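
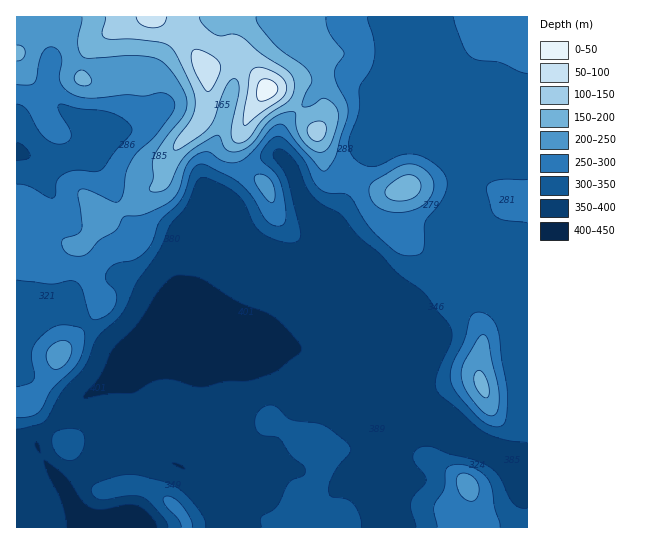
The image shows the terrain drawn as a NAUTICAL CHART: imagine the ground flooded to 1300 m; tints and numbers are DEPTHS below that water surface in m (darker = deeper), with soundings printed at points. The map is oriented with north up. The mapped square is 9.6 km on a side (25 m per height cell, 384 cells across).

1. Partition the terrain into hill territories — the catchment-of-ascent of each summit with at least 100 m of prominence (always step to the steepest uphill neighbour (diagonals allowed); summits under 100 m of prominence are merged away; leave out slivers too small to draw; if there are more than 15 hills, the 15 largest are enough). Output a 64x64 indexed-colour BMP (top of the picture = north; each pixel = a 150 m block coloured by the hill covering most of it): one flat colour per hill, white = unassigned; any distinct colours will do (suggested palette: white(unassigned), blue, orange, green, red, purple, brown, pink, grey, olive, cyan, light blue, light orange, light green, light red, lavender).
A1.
<image width="64" height="64" href="data:image/bmp;base64,Qk12CAAAAAAAAHYAAAAoAAAAQAAAAEAAAAABAAQAAAAAAAAIAAATCwAAEwsAABAAAAAAAAAA////ALR3HwAOf/8ALKAsACgn1gC9Z5QAS1aMAMJ34wB/f38AIr28AM++FwDox64AeLv/AIrfmACWmP8A1bDFABEREREREREREREREREiIiIiIiIiIiIiIiIiIiIiIiIiEREREREREREREREREiIiIiIiIiIiIiIiIiIiIiIiIiIRERERERERERERERESIiIiIiIiIiIiIiIiIiIiIiIiIhERERERERERERERESIiIiIiIiIiIiIiIiIiIiIiIiIiERERERERERERERERIiIiIiIiIiIiIiIiIiIiIiIiIiIRERERERERERERERIiIiIiIiIiIiIiIiIiIiIiIiIiIhERERERERERERERIiIiIiIiIiIiIiIiIiIiIiIiIiIiEREREREREREREREiIiIiIiIiIiIiIiIiIiIiIiIiIiQREREREREREREREREiIiIiIiIiIiIiIiIiIiIiIiIkRBERERERERERERERESIiIiIiIiIiIiIiIiIiIiIiIkREEREREREREREREREREiIiIiIiIiIiIiIiIiIiIiREREQRERERERERERERERESIiIiIiIiIiIiIiIiIiIkRERERBERERERERERERERERIiIiIiIiIiIiIiIiIiIkREREREEREREREREREREREREiIiIiIiIiIiIiIiJEREREREREQRERERERERERERERESIiIiIiIiIiIiIiJEREREREREQRERERERERERERERESIiIiIiIiIiIiIiIkRERERERERBERERERERERERERERIiIiIiIiIiIiIiIiREREREREREEREREREREREREREREiIiIiIiIiIiIiIiIkREREREREQRERERERERERERERESIiIiIiIiIiIiIiIiRERERERERBERERERERERERERESIiIiIiIiIiIiIiIiJEREREREREERERERERERERERERIiIiIiIiIiEREiIiIiREREREREQREREREREREREREREREREiIiIiERERIiIiJERERERERBERERERERERERERERERERESIREREREiIiIiREREREREERERERERERERERERERERERERERERESIiIiJEREREREQRERERERERERERERERERERERERERERIiIiJERERERERBEREREREREREREREREREREREREREREiIiIkREREREREEREREREREREREREREREREREREREREiIiIiNEREREREQRERERERERERERERERERERERERERESIiIiMzNEREREQRERERERERERERERERERERERERERESIiIiMzMzREREQRERERERERERERERERERERERERERERIiIiMzMzM0REQRERERERERERERERERERERERERERERIiIiMzMzMzM0QRERERERERERERERERERERERERERERESIiMzMzMzMzNBEREREREREREREREREREREREREREREREiMzMzMzMzMxERERERERERERERERERERERERERERERETMzMzMzMzMzERERERERERERERERERERERERERERERETMzMzMzMzMzERERERERERERERERERERERERERERERETMzMzMzMzMzERERERERERERERERERERERERERERERETMzMzMzMzMzMRERERERERERERERERERERERERERERERMzMzMzMzMzMRERERERERERERERERERERERERERERERETMzMzMzMzMxERERERERERERERERERERERERERERERERMzMzMzMzMzERERERERERERERERERERERERERERERERETMzMzMzMzMxERERERERERERERERERERERERERERERERMzMzMzMzMzEREREREREREREREREREREREREREREREREzMzMzMzMzMRERERERERERERERERERERERERERERERERMzMzMzMzMxEREREREREREREREREREREREREREREREREzMzMzMzMzERERERERERERERERERERERERERERERERERMzMzMzMzMREREREREREREREREREREREREREREREREREzMzMzMzMzERERERERERERERERERERERERERERERERERMzMzMzMzMRERERERERERERERERERERERERERERERERETMzMzMzMzERERERERERERERERERERERERERERERERERERERETMzMxERERERERERERERERERERERERERERERERERERERERMxERERERERERERERERERERERERERERERERERERERERERERERERERERERERERERERERERERERERERERERERERERERERERERERERERERERERERERERERERERERERERERERERERERERERERERERERERERERERERERERERERERERERERERERERERERERERERERERERERERERERERERERERERERERERERERERERERERERERERERERERERERERERERERERERERERERERERERERERERERERERERERERERERERERERERERERERERERERERERERERERERERERERERERERERERERERERERERERERERERERERERERERERERERERERERERERERERERERERERERERERERERERERERERERERERERERERERERERERERERERERERERERERERERERERERERERERERERERERERERERERERERERERERERERERERERERERERERERERERERERERERERERERERERERERERERERERERERERERERERER"/>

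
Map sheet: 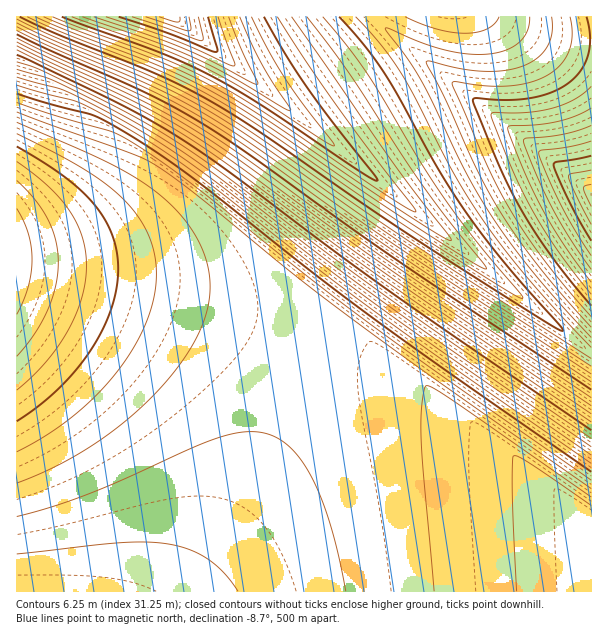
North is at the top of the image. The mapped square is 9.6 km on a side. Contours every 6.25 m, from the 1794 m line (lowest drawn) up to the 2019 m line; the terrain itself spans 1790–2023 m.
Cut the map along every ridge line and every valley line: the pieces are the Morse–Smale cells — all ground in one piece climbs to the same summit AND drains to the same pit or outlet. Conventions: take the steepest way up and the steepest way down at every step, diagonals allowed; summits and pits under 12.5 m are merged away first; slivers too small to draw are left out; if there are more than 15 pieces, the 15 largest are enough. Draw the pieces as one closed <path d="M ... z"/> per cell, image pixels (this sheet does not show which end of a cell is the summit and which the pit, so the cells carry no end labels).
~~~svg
<path d="M174 16l-158 1 0 255 2 2 78 12 81 16 65 17 63 19 13-38 54-72 20-31 0-5z"/><path d="M17 272l-1 319 167 1 37-52 40-76 24-60 22-65-43-14-86-23z"/><path d="M591 16l-416 1 397 321 19 14z"/><path d="M306 338l-22 66-24 60-31 61-44 67 407-1-1-73-184-145z"/><path d="M393 193l-32 50-43 57-12 38 101 35 184 145 1-165-20-15z"/>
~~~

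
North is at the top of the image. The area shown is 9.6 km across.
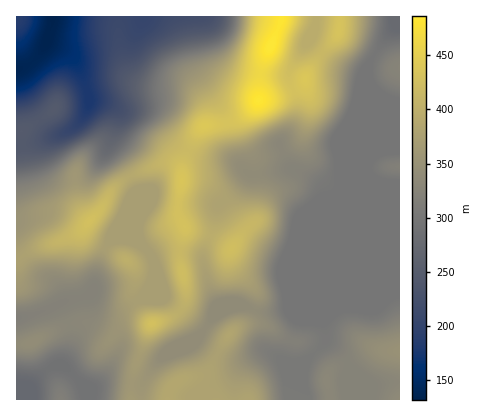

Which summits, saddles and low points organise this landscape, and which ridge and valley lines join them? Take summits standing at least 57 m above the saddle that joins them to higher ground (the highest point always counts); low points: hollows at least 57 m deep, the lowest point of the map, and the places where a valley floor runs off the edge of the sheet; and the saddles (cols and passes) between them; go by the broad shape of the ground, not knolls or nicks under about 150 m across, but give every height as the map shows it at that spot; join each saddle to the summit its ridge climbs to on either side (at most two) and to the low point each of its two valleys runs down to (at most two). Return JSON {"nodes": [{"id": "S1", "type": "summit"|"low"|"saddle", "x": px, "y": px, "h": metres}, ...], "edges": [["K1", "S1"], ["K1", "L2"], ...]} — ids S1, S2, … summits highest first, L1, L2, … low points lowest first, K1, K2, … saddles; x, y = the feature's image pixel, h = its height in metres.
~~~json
{"nodes": [
{"id": "S1", "type": "summit", "x": 272, "y": 46, "h": 486},
{"id": "L1", "type": "low", "x": 52, "y": 18, "h": 132},
{"id": "L2", "type": "low", "x": 26, "y": 390, "h": 274},
{"id": "L3", "type": "low", "x": 396, "y": 22, "h": 277},
{"id": "K1", "type": "saddle", "x": 188, "y": 150, "h": 418},
{"id": "K2", "type": "saddle", "x": 322, "y": 54, "h": 415},
{"id": "K3", "type": "saddle", "x": 132, "y": 384, "h": 361}],
"edges": [["K1", "S1"], ["K1", "L1"], ["K1", "L3"], ["K2", "S1"], ["K2", "L1"], ["K2", "L3"], ["K3", "S1"], ["K3", "L2"], ["K3", "L3"]]}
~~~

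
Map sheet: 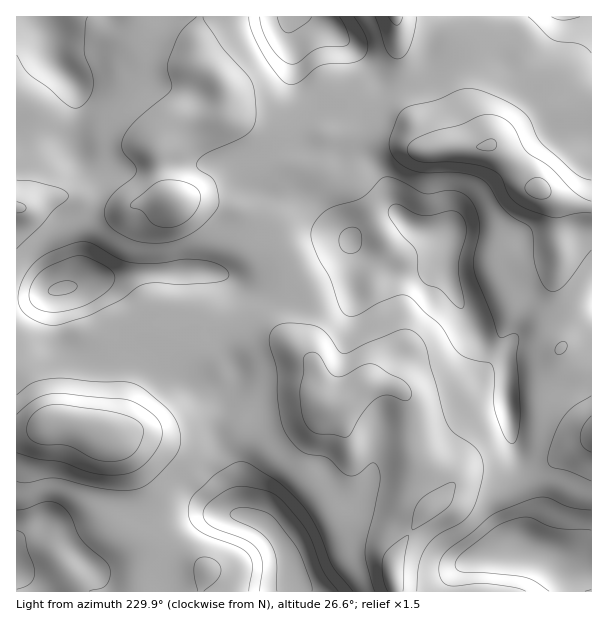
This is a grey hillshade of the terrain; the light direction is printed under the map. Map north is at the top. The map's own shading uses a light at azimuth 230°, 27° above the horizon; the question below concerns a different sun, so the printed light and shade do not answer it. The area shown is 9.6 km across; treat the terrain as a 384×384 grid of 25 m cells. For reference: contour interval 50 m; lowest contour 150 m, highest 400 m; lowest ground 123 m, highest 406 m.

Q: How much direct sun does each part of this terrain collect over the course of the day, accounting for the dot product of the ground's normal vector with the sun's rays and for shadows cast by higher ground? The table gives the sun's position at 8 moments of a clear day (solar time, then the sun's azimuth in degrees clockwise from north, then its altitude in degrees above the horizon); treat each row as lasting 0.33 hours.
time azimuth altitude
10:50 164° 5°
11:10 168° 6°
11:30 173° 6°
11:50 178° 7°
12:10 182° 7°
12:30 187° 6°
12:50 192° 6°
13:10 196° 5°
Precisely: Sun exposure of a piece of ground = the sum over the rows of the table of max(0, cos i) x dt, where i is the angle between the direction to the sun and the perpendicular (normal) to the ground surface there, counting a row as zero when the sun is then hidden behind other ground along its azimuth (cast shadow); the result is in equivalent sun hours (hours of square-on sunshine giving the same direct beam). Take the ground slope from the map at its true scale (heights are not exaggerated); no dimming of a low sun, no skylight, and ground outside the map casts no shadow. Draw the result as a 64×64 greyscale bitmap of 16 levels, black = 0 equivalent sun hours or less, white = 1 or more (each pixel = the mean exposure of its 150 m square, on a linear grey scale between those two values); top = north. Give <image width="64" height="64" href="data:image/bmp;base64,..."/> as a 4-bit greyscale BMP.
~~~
<image width="64" height="64" href="data:image/bmp;base64,Qk12CAAAAAAAAHYAAAAoAAAAQAAAAEAAAAABAAQAAAAAAAAIAAATCwAAEwsAABAAAAAAAAAAAAAAABEREQAiIiIAMzMzAERERABVVVUAZmZmAHd3dwCIiIgAmZmZAKqqqgC7u7sAzMzMAN3d3QDu7u4A////AIZTIjVmZURERFQzM0MzRERDEAAiETREV6qqq7u7upiYZlMzRWVVVERERDMzMyNERDEAASIjRERXre7v7tyod3dEMzRVVEREREREREREM0REMQASMzVTNEV5vMzLqXZlVTMzRVQyI0REREVnZmZmVEMhACMzRlMiIRJGd3d2VVREMzRVQhESNEREVniJq7hkQyESI0VnUxEQAAE0REQzMzM0VlUxEiM0REVXm87+yFQyERI0RndkEAAAAAIjMhABEiRmZDIjNERERWi+/+yWQyEBIjRFZmUgAAAAAAEQAAABAkVUMjRERERFaKu6l2QyEAEjREVVVTAAAAAAAAAAAAAAAiIiNERERERVVVVEMyEAASNERVVEQgAAAAAAAAAAAAAAABNEREREREMQAREQAAASNERFVUVUIAAAAAAAAAAAAAAAIzIiIjNEMQAAAAAAABI0REVVRFVDEAAAAAAAAAAAAAERAAAAE0MhAAAAAAAAIzMzRFVERVMhERAAAAAAAAAAAAAAAAABMzIQAAAAAAEjMzI0RURERDMiIhAAABEREAAAAAAAAAATMiEAAAAAEiMyEjNERERFVEMzRDIREAEAAAAAAAAAABIzIhAAAAEiIiERI0REREVmVURWZDIQAAAAAAAAAAAAEjMzIQAAEiIQABIzRERVZndmVWZVVDEQAAAAAAAAAAEjREQyEREiIQAAEjRERFVmZ2ZWdlRVVDEQAAAAAAABI0RUREMiIzIRAAASI0REVWZmZVZ2REVlVEEAAAARIzRWdlVUREREMyEQASISM0RFVVVVVnZERWd2liESNFZ4maqXZlVVVERDMiERIhESM0VVVVVndURFZ4m8uYibzMy8y5dmZlVVREMzNDMiEAEjRVVVVVVUREVWipzu7u7t3MuoZlVVVVVERDRFZlMQASNFVVVVVDNERFVnab3dzMu7qXZUREREVURERFVndTESRWZVVWZTI0RERFVWiZmZiIiHZUMyIzRVRERVVWiIZVZndlVWZlMzREREREVmdmZlVVVERDIiM0RERERFaJmYeId2VWZmVDNEQzREVVZlVUREREREQzIjM0QzNEV4qqmHdlVVZ3ZkNERDM0VVZmVUREREREREQzIjMzNFZ3eJqYZVVVZ4h2REVVQzRVVVZVREREREREREQzNERGeIh2eJh2VWZ3iIZDRVVVREVWZmVVRERERERERERERWeJmHZnd3d3d3d2ZTEkRWZVVnmZmYdlREREREREREVWeIiHeIdmd3iJh2VDIRI0VVVYvN3dy4dlREREREVVVVZ3dmZ4mYdmeJmHZDIiEjREVWi93e7typdVVVVVVWZVVVVVVWeJmYd4mHZUIiMzMzRFZXiZmrzMuXZmZ2ZmZmVURERVZmeJmZmHZkMiNEMzI0RCI0VWeJmZmZmZmYd2VURERFZlVWeaqXZlMhI0QzIRMzEAESM0VmeJmZmZiGVERERFZmVEVniHZlQyIkRDMyEjIQAAAREREjRERFVEMzNEREVndlVURFVVVDIjREQzMRIhAAAAAAAAAAAAAAARI0REVnd2ZlQyNEVVREREREMyIiEAAAAAAAAAAAAAABI0RERWZmZmVDRFVVVmVEREQzMzIRAAAAAAAAAAAAASNERERVZlVVVDRmZlVmZlRERDREMhEAAAAAAAAAAAATNEREREVUQzREVnd2VVVmVEREREQzAAAAAAAAAAAAABIzRERERDIhEjRndUMjM0REQyIjMiEAAAAAAQAAAAAAATMzREVUMRAAE1ZSAAARI0MhAAAAACIhEAEjMhEQAAACNERFVVQyEAABMyAAAAASMgAAAAASZUMhEjRWVDEAACNFVVVERDMRAAEQAAAAABIhAAAAJGeHZVVVRWiYdUM1ZVVUREMzMyIRERAAAAAAASEAAAJoqph3d2ZVV4mZm8ynVERDMzIiMzMyIAAAAAAAARABN6qqdmZndlRFVmaJmYdURERDMzMzRDMgAAAAAAAAI1abuodVVmZmVEMiI0REREREREREREREQxAAAAAAAAAUesynZVVWZVVUQxEjMiIiM0RERFVEQzMyEAAAAAAAACWKunZVVVVVREREM0RDMhERI0REREQzMzIyAAAAAAACNomHVVVFVERERVVmVVQzIQARNERERERDM0VCIRAAATRnd2VERDRENEVVVXd2VEMiERI0RERVVURERWVFVVZmeJh2REQzMzREVVVVZ4dlVUMiI0REREVVVERFZ3d3iIiaqXVERDMzNFZmZVVWeIdmZURERFVVREREREVomId3iaupdURERERVZ3dlVVVniHdmVERFVmZVREREVVeIiHd5mYdlVEREVneIdlVURFVmVURFVVVniGVVVEVVVVZnd4iHZVVERFV4mYdUREREREQyI1ZmVWiZhlVVVURERVVnd2ZVVVRFVniYdTM0REREQyI0Z3dmiaqYd3dlQzRERVVVVVVVVVVWZ3dTI0REREREREV3dmeaqqqquoZCI0VERFVVVVVmZmZmVUQ0RERERFVlZndmaaqZqru7ljESRVREREREVWZ3dmVERVREREREVVZmZlZ5qYiaqYdUMRI0VERERERFZ4h3ZUREVERERERVZmZlVomHZ4iHUiIiEjRVVERERFVoiIdlQzNEVVVERFVmZlVWd2VWd2UhEiESNFZlVURFV4mpl3ZDIjRWZURERVZUREVVVVVVMQASERM0VndmZmeJqqqY"/>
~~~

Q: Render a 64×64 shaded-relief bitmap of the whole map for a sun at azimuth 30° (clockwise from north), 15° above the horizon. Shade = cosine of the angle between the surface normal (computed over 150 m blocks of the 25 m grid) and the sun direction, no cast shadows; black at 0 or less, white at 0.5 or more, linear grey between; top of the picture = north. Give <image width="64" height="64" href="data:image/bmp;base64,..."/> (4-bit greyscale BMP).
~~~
<image width="64" height="64" href="data:image/bmp;base64,Qk12CAAAAAAAAHYAAAAoAAAAQAAAAEAAAAABAAQAAAAAAAAIAAATCwAAEwsAABAAAAAAAAAAAAAAABEREQAiIiIAMzMzAERERABVVVUAZmZmAHd3dwCIiIgAmZmZAKqqqgC7u7sAzMzMAN3d3QDu7u4A////AGeJqph3iIiIiIiIiHZVZ4ia3uy7y3VWZUMiIRERJFZmeJqph3iJiIiIiZiHdlVniJzu26vKZVZUMyIRERI1ZneZqph3iZmYiIiIh3d2RFeJre26q7hlZmVEMyIzNFZ4iJqph3iaqpiIiIh2ZlQjV4m926mqp2Znd3dmVWZmd4iZqpmHiaupmIiIh2VDIQJXis7KmZmHZ3eJmpiId4iJmZmpiHiaupmIiIh2QhAAA2ib3sqYmYd3iJmrqpmImau7qqmHiaqpmIiIh2QgAAE2iaztuYiIh3iJqqqqqqqrzLu6qYiaqpmIiIh3UxESRWiazu2piIiIiJmqqpqru7zLu7u7qru6mIiIiHdURWZ4iaze25iIiIiYiZqpiavMy7u7zLu8zLmYiIiIh2Z4mZqrze7KiIiIiZiIiIh4mru7u7zMqrzLqZmZmYiHeJmqu8ze7bmIiIiJmId3d3eJmru7u7uqqrqru8u6mIiImaq8ze7bmIiYiImYh3d3d3iJmruqqqqqu83d3cuZiIiZmrvN3LmYiZmImZmId3dmd3iJmqqqq7zN7u7cypmIiImaq8y6mYiaqYiZmYh3ZmZ3d4iZqqq8zd3d3Mu6mYiIiImru6mZmaupiJmZh3ZlVWZniJmru83dzMy6qZmIiHd4iaqpmZqru6mImZiHZVVWZleIiZqrzMu7upmIh3d3d3eJmZmZq8y7qHiJmHdlZmZlV5mImauqqqqZiId3ZlVnd4iYiJmry7qYeImYdmVmZ2VYmYiImYmYiId3ZlVDNGZ3iIiImru6qpiImZh2Zmd3ZFiZiIiId3d2ZVVEQyEkZnd4iIiaq6qZmImaqXZmd3dUaamIh3ZlVEMyIiIhEjVmZ3eIiJqqmYiIiaqpdlZ3dlR6qYiHZWUyIRERIiIkVmd3eIiImqqYd3iJqph1Vnd2VoqpiId2dkMiIjMzNFZ3eIiIiIiZqYdmZ4iZh1Vmd2ZmmqmIiIeHZURFVVVWZ3iIiIiIiJmZh2Vmd3ZlVWd2ZmeaqYiIiHd2ZmZ3d3d4iIiZiImZmqmHZVVVVVVWZmZmZ4qpiIiId3d3d3iIiIiIiImImZmaqYdUVVVVVmZmVVZniZmJiId3d3eIiIiIiIiIiImZmaqYdURVVVZndmVEVniJmIiId3d3d4iIiIiIiIiIiJiJmYZUNWZlVndmVERWiJmYiHd3dmZnd3iIiIiIiIiIiIiHZVRFZmZmZlVERWiZmZmHd3dlREVWZ3iIiIiIiIiIiHZVVVVWZ3ZmVDNGeaqqqYh3d0ISIzRWZ3iIiIiId3iHdmZmZUVmZmVDNFaKu6mZiId2MRIiM0RWZ3d3d3d3d3d3d3dlRWZmZTNFZ5u6mZmYiHYzNFVVVVVndmZmZmZ3eIiIh1VWdmVUNFZorLqYiZmYd1Vnd3d2ZmZlVVVVZniIiIh2VWeHZUQ1Znm8uYiJmph3Z4mZmZmYh2VVVVZniYiIiHZVZ4dmVVZnisypiImamIh4mrqqu7upiIiIiJmpmIiHZUVnd3d3d3eKu5iIiZqYiImru7zN7cu7qqqqu6mYiIdkRWd3iId3d4qqmIiJmpiIiau8zd7dy7u7u7uqmYiIdlRFZ3iYd2d3iamYiImph4iJmrvN3cu7u7u6qpmIiIh2VVZ3iZdlZneJmZiIiamHeJmZmru7u7vMzLqZiIiIiHZmd4iZhlVneImqmIiZqYeJqZiJmqq7u7zMupiIiIiHd3eImZl1VomZmrqYiau6mJqpiIiJmau6u7upmIiIiHd3eJmqqXZ5u6qry6mr3duqqod4iIiJmZmqqph3iId3d3eImqqpeJvLu7zLqs7+26mZVWeIiIiHeImHdlZ3d3d3iIiaqpmJvMu7zMus7uy5h2VEVmd3d3Zmd2VDNWd3iIiImZmZmJq8u7vMu73cuYZDM1VWZmd4d2Z2UyI1Z4iIiImZmIiImszMu8zM3cmHUyIzZmZmZ3iIiIdkRFZ3iIiIiIiIiIib3u3d3u7tqHUxEkV3dmZniImaqXd3d4iIiIiIiIiIiKzu7u7v/tyXUxEkZ3d2ZniIiaupiIiJiIiIiIiIiIiJrNzLvMzMuoZCElZ3d3d3iIiJqpiIiJmZmIiIiIiIiJmqqYd4iIiHZTM1Z3eHd3iIiIiIh3iImaqZiIiIiIiIiJmIdlVVZmZENFd4iIiIiIiIiHd3d4iZmZiIiIiId4iIiIh2VVVWVDNFeIiIiIh3eIiId3d3eIiYh3d3iId3eIiIh2ZmZmVDI0Z4iIiIh2ZniIiHd2ZneIh3Z3d3iIiIiIh2VWZmZUM0V3iIiHd2VWeIiIh3Zmd4h3Zndmd4iIiIiHZmZmZlREVniIiIZlRFaIiIiId3iImHZmZlVnd4eId4h3d3ZmVVZ3eIh3dVREaJmYiIiImZmYZVZlRFd3d3d4iId3d2ZmZ3eIh3d1REaJqZiIiImZmYZUVVM0VmZmZ3iYiHiHd3d3d3d3d2VEZ5qpmYiIiZmIdVVVQiRWVURGiZmHeIiHd3d3d3d2ZVZ4mpmZiIiIiIdlVmQhJGZUM1eaqod4iIiHiId3ZmZVZniZmZmIiIiIdmVmYxE1ZlRFeau6h3iIiIiIh3ZlVVVniZmZiIiIiIh2ZmZSElZ2ZWi8u7p3d3eIiIh3ZVVVZmeJqZiIiIiIh3ZmdkIkZ3d3m93MyXZ3d3d3d3ZUNEVmeJqpiHeIiIiHd3d2QjV3d3m93MzJZndnd3d3ZUM0RW"/>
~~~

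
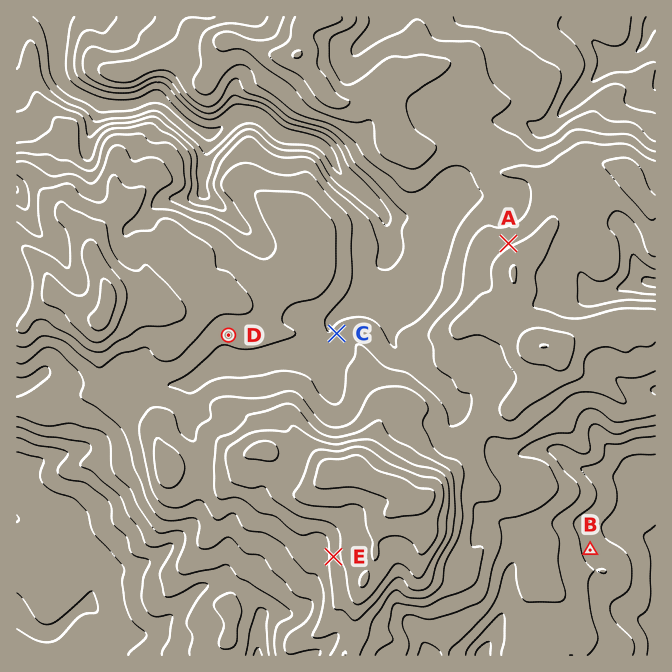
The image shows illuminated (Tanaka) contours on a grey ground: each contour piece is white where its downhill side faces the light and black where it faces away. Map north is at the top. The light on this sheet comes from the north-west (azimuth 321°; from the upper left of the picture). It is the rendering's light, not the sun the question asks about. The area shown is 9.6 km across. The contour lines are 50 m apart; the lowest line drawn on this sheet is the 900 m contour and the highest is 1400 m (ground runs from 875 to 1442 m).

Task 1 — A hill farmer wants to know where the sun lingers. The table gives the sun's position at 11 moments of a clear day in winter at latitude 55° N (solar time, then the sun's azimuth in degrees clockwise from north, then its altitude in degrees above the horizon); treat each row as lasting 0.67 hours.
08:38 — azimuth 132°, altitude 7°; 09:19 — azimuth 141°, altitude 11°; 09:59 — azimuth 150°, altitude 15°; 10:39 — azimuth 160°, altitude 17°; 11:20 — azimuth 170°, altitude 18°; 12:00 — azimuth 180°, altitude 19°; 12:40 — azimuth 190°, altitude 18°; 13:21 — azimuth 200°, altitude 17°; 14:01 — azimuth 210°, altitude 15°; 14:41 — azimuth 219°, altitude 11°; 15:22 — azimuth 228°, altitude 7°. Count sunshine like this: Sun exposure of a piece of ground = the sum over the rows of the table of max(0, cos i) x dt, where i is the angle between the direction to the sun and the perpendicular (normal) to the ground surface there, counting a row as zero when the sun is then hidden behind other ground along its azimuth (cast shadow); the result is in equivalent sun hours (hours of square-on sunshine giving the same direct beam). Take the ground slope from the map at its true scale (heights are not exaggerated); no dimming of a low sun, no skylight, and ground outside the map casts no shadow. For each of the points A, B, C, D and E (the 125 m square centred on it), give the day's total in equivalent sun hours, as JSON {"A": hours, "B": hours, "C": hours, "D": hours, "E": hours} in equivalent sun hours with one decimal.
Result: {"A": 0.7, "B": 1.4, "C": 1.5, "D": 2.4, "E": 1.8}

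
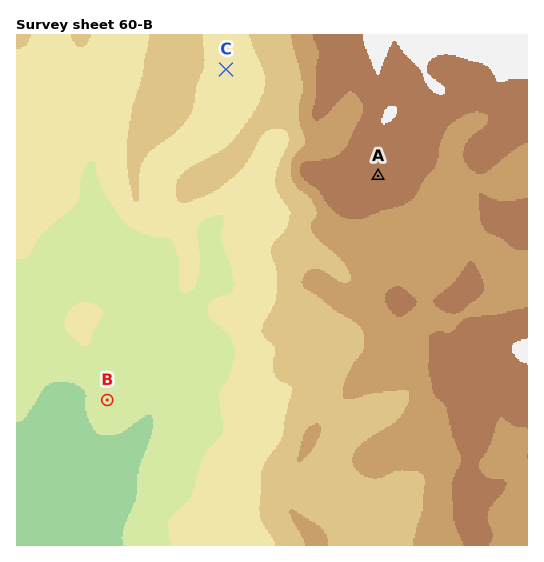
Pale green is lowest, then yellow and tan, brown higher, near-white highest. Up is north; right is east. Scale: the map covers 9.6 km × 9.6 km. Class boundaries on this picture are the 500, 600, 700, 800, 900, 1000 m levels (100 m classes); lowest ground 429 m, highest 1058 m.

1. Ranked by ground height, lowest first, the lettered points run B C A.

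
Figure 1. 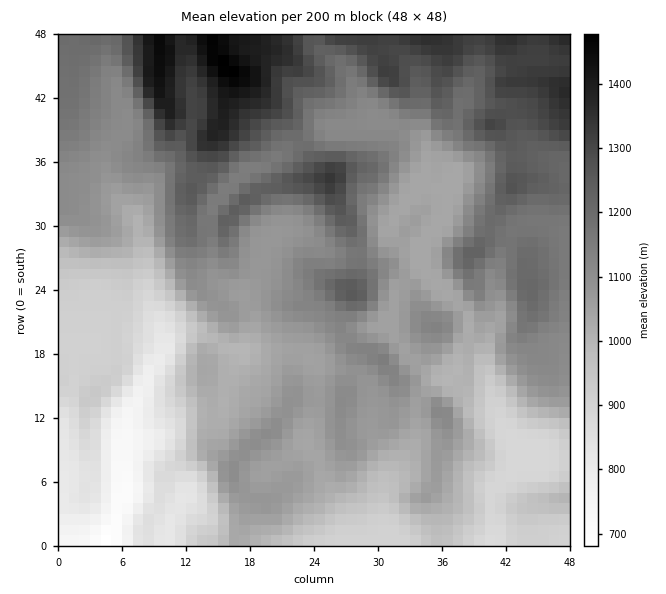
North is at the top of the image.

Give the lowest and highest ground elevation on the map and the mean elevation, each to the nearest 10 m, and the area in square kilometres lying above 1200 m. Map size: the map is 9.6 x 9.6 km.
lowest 670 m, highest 1490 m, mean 1090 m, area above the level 20.3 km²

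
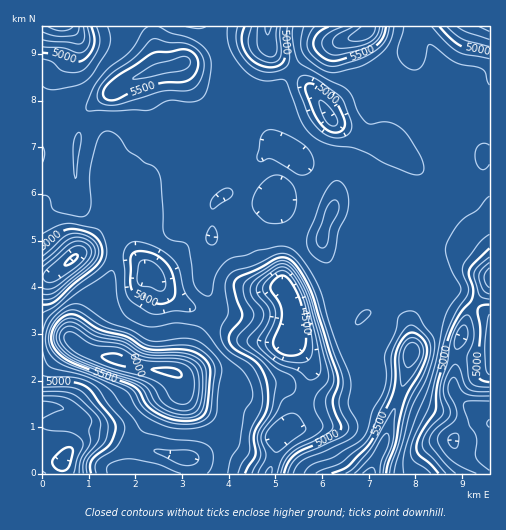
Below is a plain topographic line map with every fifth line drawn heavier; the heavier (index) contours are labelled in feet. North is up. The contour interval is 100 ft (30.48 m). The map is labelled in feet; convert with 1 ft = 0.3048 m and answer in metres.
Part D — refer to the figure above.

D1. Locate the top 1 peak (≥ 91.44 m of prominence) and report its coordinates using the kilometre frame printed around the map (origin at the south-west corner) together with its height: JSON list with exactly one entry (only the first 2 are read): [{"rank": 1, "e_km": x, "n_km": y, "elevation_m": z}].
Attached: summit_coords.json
[{"rank": 1, "e_km": 1.64, "n_km": 2.44, "elevation_m": 1837}]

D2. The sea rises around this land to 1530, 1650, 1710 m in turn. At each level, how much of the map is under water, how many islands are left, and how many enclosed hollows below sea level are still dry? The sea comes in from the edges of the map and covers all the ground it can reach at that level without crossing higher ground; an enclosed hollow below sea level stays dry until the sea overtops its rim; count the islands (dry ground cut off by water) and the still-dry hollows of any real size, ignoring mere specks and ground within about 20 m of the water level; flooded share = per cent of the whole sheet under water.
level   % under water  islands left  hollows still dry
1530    19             0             2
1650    89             2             0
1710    95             2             0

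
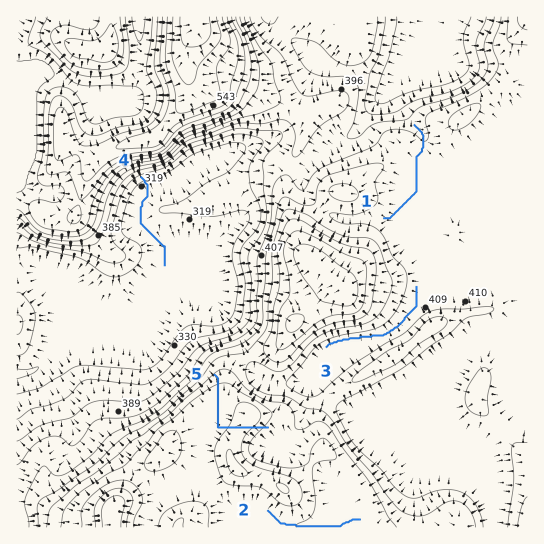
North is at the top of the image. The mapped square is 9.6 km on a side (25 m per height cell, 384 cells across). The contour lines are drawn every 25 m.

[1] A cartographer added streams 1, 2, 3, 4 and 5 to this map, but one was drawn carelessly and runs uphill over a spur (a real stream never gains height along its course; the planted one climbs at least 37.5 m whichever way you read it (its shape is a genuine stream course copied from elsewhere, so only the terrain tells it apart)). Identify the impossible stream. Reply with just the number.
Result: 5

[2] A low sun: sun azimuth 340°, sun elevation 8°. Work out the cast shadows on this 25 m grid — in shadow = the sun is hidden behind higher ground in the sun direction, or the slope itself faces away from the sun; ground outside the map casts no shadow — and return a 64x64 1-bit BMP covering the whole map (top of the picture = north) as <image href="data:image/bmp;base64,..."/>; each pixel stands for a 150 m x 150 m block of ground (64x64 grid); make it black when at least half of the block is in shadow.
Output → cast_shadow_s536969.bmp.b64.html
<image width="64" height="64" href="data:image/bmp;base64,Qk0+AgAAAAAAAD4AAAAoAAAAQAAAAEAAAAABAAEAAAAAAAACAAATCwAAEwsAAAIAAAAAAAAA////AAAAAAAAAAAAAAAAAAAAAAAAAAAAAAAAAAAAAAAAAAAAAAAAAAAAAAAAAAAAAAAACAAAAAAAAAAAAAAAAAAAAAAAAAAAAAAAAAAAAAAAAAAAAAAAAAAAAAAAAAAAAAAABgAAAAAAAAAGAAAAAAAAAAAAAAAAAAAAAAAAAAAAAAAAAAAAAAAAAAAAAAAAAAAAAAAcAAAAAAAAIA8AAAAAAABwB4AAAAAAAHwBwAAAAAAAPgBgAAAAAAA/ADgAAAAAAD/wHAAAAAAAH/gOAAAAAAAH+AAAAAAAAAHwAAAAAAAAACAAAAAAAAAAAAAAAAAAAAAAAAAAgAAAAAAAAAfgAAAAAAAAD+AAAAAAAAAf4AAAAAAAAD/gAAAAAAAAP+AAAAAAAAB/4AAAAAAAALH+AAAAAAAAgD/4AAAAAAAAP/wAAAAAAAA//AAAAAAAAH/+AAAAAAAAf/+AAAAAAAA//+AAAAAAAD//+AAAAAAAH//4AAAAAAAP//wAAAAAAAP//AAAAAAAAD/+AAAAAAAAH/8AAAAAAAAP/wAAAAAAAAf4AAAAAAAAA/gAAAAAAAAAMAAAAAAAAAAAAAAAAAB4AAAAAAAAAPwAAAAAAAAB+AAAAAAAAAAYAAAAAAAAAAAAAAAAAAAAAAAAAAAAAAAAAAAAAAAAAAAAAAAAAAAAAAAAAAAAAA=="/>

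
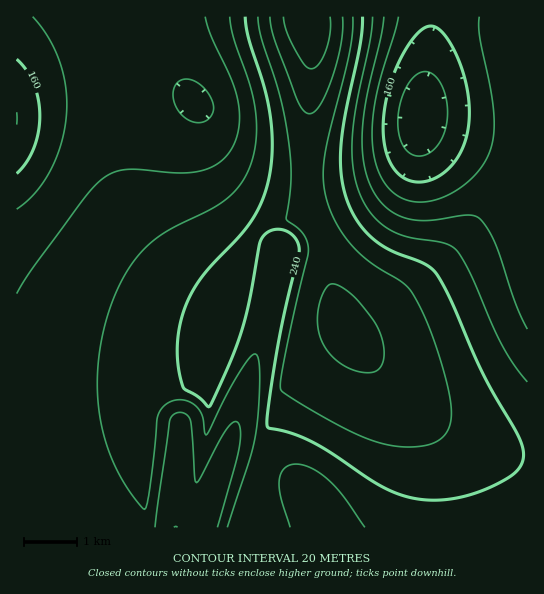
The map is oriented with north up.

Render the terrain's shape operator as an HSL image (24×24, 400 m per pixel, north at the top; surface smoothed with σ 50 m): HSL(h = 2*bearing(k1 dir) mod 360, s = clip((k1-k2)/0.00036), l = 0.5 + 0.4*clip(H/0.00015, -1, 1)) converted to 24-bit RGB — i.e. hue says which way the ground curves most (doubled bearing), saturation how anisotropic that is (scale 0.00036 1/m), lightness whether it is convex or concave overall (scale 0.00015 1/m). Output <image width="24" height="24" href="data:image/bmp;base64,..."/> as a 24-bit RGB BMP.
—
<image width="24" height="24" href="data:image/bmp;base64,Qk32BgAAAAAAADYAAAAoAAAAGAAAABgAAAABABgAAAAAAMAGAAATCwAAEwsAAAAAAAAAAAAAgH6AgX6AgX6AgX6AgX6ApqGB/eo9GxdrHr5+FVpw+NjIfo+Ce5GHcXqGfV5+gl1siXJsioV2h4h6g4Z8iIV/ioGMgH+NfIWOgH6BgX6BgX6BgX6Bgn6BmpSA/+lWDRJJ8txYCzdH/tCxg5R8dYVzblhobUlagmlgjoxyiI16hIp9gYd+gIV+foR+f4WEfoaFgH6BgH6BgX6BgX6Bgn6Bj4qA/+xwCxFE/9GLDDdI8swm0amEd1xaZENUcVtegYxyg5J7g45+gop/gId/f4aAf4iGf4qMf4iOgH6BgH6BgH6BgX6Cgn+CiIOA//CDCxBE/9SpEkRWFDxQ/cq0fFNodlx4dYiFfZWDgJKBgY2BgYqCgYyHgZGPgJGSf42SfoqSf36Bf36BgH6BgX6CgX+ChYCA/vSJCgw4/5hZEcd2DCc7/5+GkGaMc3SOfpSTgZOLgo+HgoyGgpCJgZONf5KPfpGRfY6QfIqQf36Bf36Bf36BgH6CgX+Cg3+C/4xzGxccZKIPuf9dCyY+jhPf2KCVfoSRgpCRg4+Mg42Jg5CJgpOKgJKKfpCLfI+Me42NeYmMfn6Bfn6Bf36Bf36CgH+Cgn+Ct4CnvZD/n+f0/7aUCilEDjJU+t7RgoaOhIyNhY2LhI2KhJOIgpKHgJCHfo6He4yHeYqHeIeHfn6Bfn6Bfn6Bf36CgH6CgX+Cgn+DhH6Ehn6G+93ODjNVCipI/sOeioWPhouLhYyJhY+IhZKGgpCGgI6FfouEe4mDeYWCd4KBfX6Bfn6Bfn6Bfn6Cf36CgH+CgX+Dgn+Eg36G37igFFzRCihJ9WIrxauThoqHhYyHhZCHhpKFg4+FgYyEf4mCfIWAeoF+d358fX6BfX6Bfn6Bfn6Bfn6Cfn6Df36DgH+EgH+GloKB/7d9CiZJFj1w9+HJiIuFhI6EhJCFh5GGhI2Fg4qEgYaCfoF/e318eHp6fX6Cfn6Bfn+Bfn+Cfn+CfoCDfoCEfoCFfn+Gf36H+9u5CiNIDCZK++XJi4+Dg5OEhJaRipSTh4yIhYeEhIKCgX1/fnl8fHZ5fn2Df36Cfn+CfoCCfoGCfoGDfoKEfoKFfoCGfX6H+OLKECtWCyNH/9KckZ+FhKKSf52eg4idmIefk4OQhn6DhHqAgnZ9f3N6gXyHgn6EgH+Cf4GCfoKDfYOEfYSFfYOGfIGGe3yG3biZFi3ACx029cckx9KUfKSJc5yYcYGXjnqdp36fmXuMh3aChXN/g3B8hXqLiH2IhICDgIKCfoOCfYWDfIaGe4WHeoGHeHmGlniD/zVBGxccLf0AqtKKc6V7ZpeNYnqMcGiOoXKcrniSlHSFiHGChnCAi3aPjXuIiX+BhISBfoSAfIaCe4eEeoeHeH+GdXSFe3CF2HbMo47/sfPSmLZ7baZsXo+AVnF/W1t+imeMqXCLrXaHjHCFinCEkG+QkniDj39+iYeAf4Z+fIeAeoiCd4eGdH2FcW6DeWmDh2mEm350vsGCpb55cqhnV4Z0S2VyT1NvdF56lGd2rnN5mnODjHGJiWmClHV4lIV8jox/gol+e4h8eIh+dYWCcHmBbGd/dmGAhWR/o4Ryy8iDtMZ6fKplVH5sQ1pnREpjY1ZthmRto3RsoXxzhHSCfmVxlHxymY56k5J9hox9fYl6d4d5c4J7anN7Z154c1l6gmB4qIlx08yGw85/iKxnVHhoPVBfO0JaVE9je2NonXprqox0fHl2c2dllIxwnJp5lJZ8iI57gYl5eoV2cXxyZWtyX1NucFNyfWBwqZBy29GN0NWGl65tV3RpOUhbNj1WSUpfcWRnloJtq5d3h4N4aHNlipVvlp14kZd7io57hol5gYN1eHdvaF9oVEZcaVVpeGVrpZh04NeV2tqPpLB1XHNxOUNcMztXRkxgZWtukItwqaB6kY58ZH5ufJdxjJx5jZV8i417h4V5gnp0emtwcFhxV0xpYFlseGxuoqJ34Nqb3tyZr7F/Y2l2OkBkNDteRU9nY3Bzho51pad/lJaAaIuAdJd1hJh7iZB9iol9hn56g3R4gGp9cFt8X1J5Ylp5fnJ9n6d729ya392isq6Ja2aBPT1xNz1rRlNyYXZ9eY94m6WDkZaDbpKNd5WBf5J9hot/hoR+hXt9hHWCfWuEbV6GYFWHZVqKhniNqrCJydab3t6tsauVc2WRRkCDOz99SVeBYXqJe5SHk6SIi5SFdZCRe5CGfox/g4eAhIF/hHyCgXeFdm2HZmCLV1WRW1ebiH+jvr6rytm01tu7sqGgeWOiUUKWQD+PTVqQY3yVfpmVj6KMh4SQ"/>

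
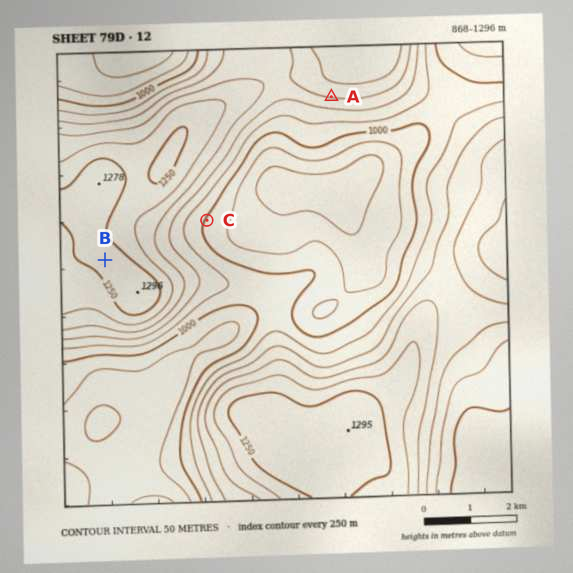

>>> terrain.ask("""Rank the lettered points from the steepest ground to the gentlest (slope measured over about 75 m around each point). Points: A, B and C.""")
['A', 'C', 'B']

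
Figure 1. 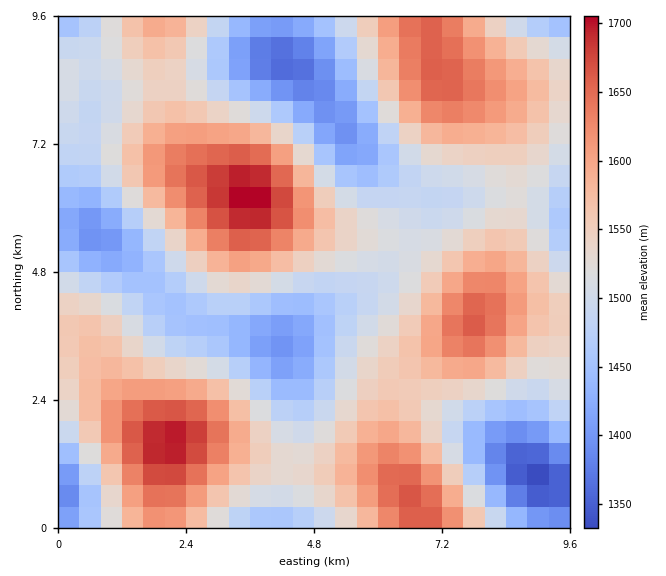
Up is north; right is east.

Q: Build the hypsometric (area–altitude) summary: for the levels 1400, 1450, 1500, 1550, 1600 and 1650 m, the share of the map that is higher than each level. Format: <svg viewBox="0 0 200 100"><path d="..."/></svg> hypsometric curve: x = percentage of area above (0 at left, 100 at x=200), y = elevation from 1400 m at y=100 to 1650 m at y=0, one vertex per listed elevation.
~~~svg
<svg viewBox="0 0 200 100"><path d="M189 100l-21-20-37-20-49-20-39-20-27-20"/></svg>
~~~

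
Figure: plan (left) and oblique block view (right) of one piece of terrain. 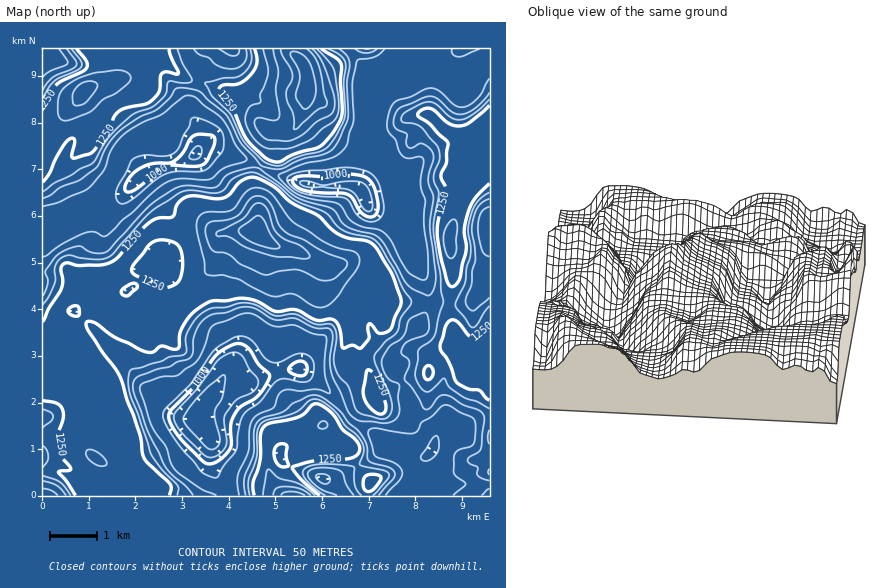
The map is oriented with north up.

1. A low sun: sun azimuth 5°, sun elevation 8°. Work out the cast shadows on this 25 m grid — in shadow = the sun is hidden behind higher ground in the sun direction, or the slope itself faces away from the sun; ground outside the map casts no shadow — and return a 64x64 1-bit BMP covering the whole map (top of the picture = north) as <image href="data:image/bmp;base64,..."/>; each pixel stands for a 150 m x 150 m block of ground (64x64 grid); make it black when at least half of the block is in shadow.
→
<image width="64" height="64" href="data:image/bmp;base64,Qk0+AgAAAAAAAD4AAAAoAAAAQAAAAEAAAAABAAEAAAAAAAACAAATCwAAEwsAAAIAAAAAAAAA////AAAAAAD4AAAEAP/AA/AAAAAB8eAH4AAAAAfwYA8AAAAAD/gAAAgAAAAP+AAEAAAAAAP9gACAAAAAQAGAAAAAAAByA8AAAAAAAD+D4BwAABgAAAfzPoAAPwAAD+P/wAB/gAAPx//gAH/AAAMH/+AB//gAIAf/AAP//gBgB/4AB///AGAP/AAH///PYAcQAAf///9AAAAAB////4BAAAAD/f//gMAAAAB7//+BwAAAAGP//8HgAAAAB///wOAAAAAP///gYAABgA///+AAAAAAB///wBgAAAAH//wAGAAAAAP/gwAAAAAAAP/AAAAAAAAAD/AAABAAAAAf+OAAAAAAAB//8ACAAABAH/8AAMAAAAC//AAAgAAAAP/4AAGAAAAA/4AAAYAAAAD+AAABgIAAABgAAAAGwAAAAAAAAAfwAAAAAAAAB/gAAAAAAAAH/gAAAAAHAAf+AAAAD4cBB/8IAAA//wGD/5wAAH//AYF/ngAB//8AAA/fgA///wQAB//wP//4DwAD/////+AfgAH/H///4D+AAP+P///gN4AIf8///+A/gAw///4H8D8ADB//8AfwDgAOH//wB8AAAAYf//AKAAAAAwf/4AAAAAABAH+AAAAAAAAAPgAAAAAAAAB4AAAGAAAAAGAAMAcAABwAAAAwBwAAHgAAADAPAAAcAAAGAA+AAA=="/>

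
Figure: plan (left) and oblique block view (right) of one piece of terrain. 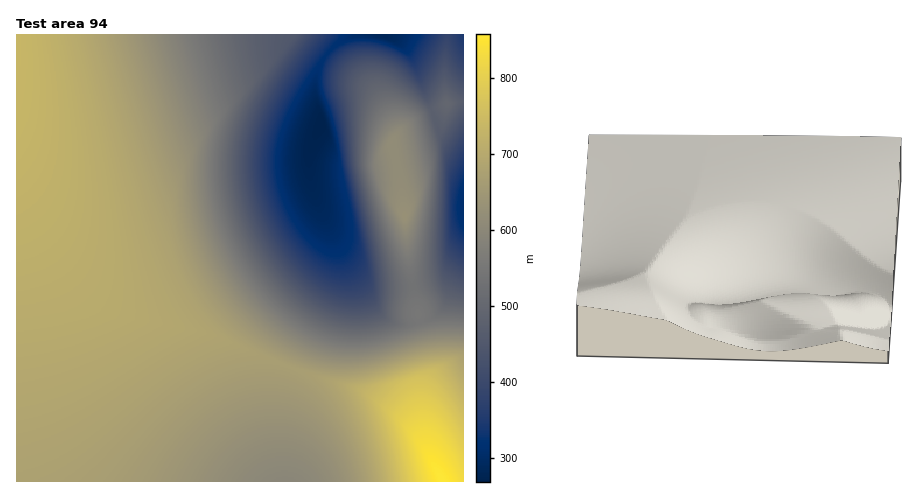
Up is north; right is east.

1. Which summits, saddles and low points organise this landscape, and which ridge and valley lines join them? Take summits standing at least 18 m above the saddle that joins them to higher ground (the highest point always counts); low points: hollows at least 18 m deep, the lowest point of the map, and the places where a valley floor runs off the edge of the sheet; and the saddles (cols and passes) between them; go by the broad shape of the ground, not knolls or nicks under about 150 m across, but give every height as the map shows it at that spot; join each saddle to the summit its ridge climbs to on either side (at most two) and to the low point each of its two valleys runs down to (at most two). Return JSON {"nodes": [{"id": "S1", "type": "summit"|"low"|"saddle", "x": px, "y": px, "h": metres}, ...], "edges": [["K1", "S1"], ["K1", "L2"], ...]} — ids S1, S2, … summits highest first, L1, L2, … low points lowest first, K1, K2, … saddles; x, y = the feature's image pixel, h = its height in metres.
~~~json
{"nodes": [
{"id": "S1", "type": "summit", "x": 442, "y": 480, "h": 858},
{"id": "S2", "type": "summit", "x": 17, "y": 47, "h": 737},
{"id": "S3", "type": "summit", "x": 404, "y": 217, "h": 630},
{"id": "L1", "type": "low", "x": 321, "y": 123, "h": 269},
{"id": "L2", "type": "low", "x": 383, "y": 35, "h": 284},
{"id": "L3", "type": "low", "x": 463, "y": 206, "h": 307},
{"id": "L4", "type": "low", "x": 463, "y": 35, "h": 344},
{"id": "L5", "type": "low", "x": 285, "y": 481, "h": 599},
{"id": "K1", "type": "saddle", "x": 288, "y": 366, "h": 667},
{"id": "K2", "type": "saddle", "x": 413, "y": 285, "h": 535},
{"id": "K3", "type": "saddle", "x": 432, "y": 110, "h": 476},
{"id": "K4", "type": "saddle", "x": 447, "y": 35, "h": 382},
{"id": "K5", "type": "saddle", "x": 326, "y": 54, "h": 323}],
"edges": [["K1", "S1"], ["K1", "S2"], ["K1", "L1"], ["K1", "L5"], ["K2", "S1"], ["K2", "S3"], ["K2", "L1"], ["K2", "L3"], ["K3", "S3"], ["K3", "L2"], ["K3", "L3"], ["K4", "S3"], ["K4", "L2"], ["K4", "L4"], ["K5", "S2"], ["K5", "S3"], ["K5", "L1"], ["K5", "L2"]]}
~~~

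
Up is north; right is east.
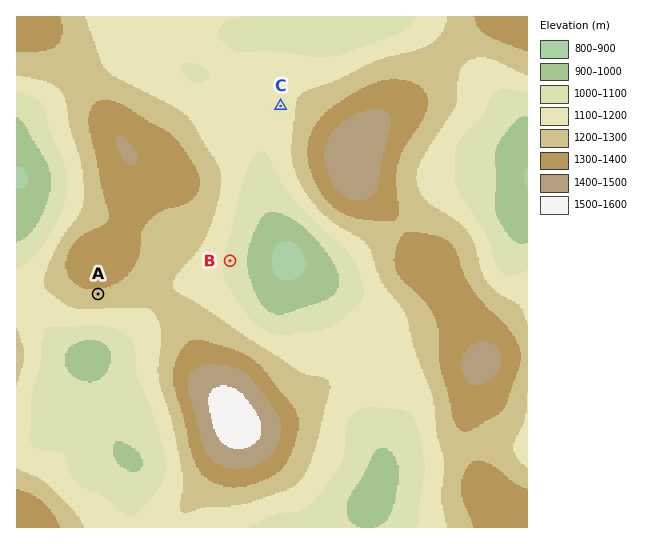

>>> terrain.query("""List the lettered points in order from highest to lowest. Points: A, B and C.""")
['A', 'C', 'B']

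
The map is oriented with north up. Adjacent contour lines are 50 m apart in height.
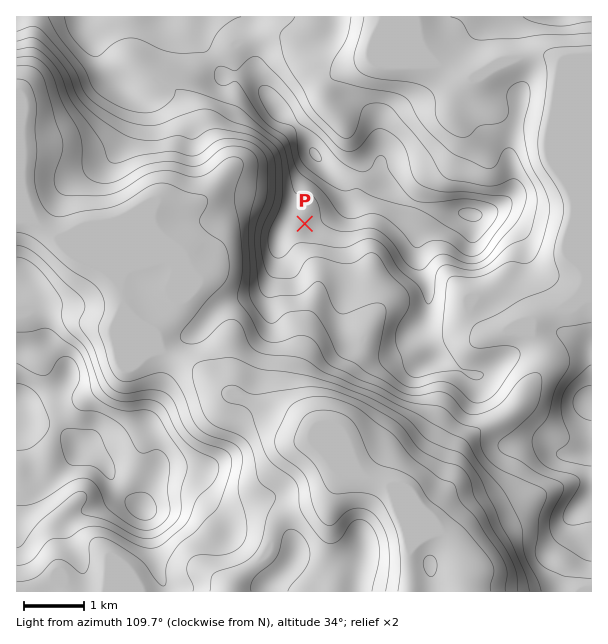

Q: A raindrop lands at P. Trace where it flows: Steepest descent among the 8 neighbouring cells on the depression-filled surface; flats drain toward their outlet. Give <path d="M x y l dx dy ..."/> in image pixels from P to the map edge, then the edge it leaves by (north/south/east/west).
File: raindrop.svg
<path d="M305 224l-2 0-4 4 0 18 12 12 4 9 0 5 2 1 0 23-2 1 0 3-1 2 0 3-3 6 0 4-2 2 0 6-1 1 0 23-2 1 0 5-3 6 0 45 5 4 0 2 6 7 1 6 56 56 6 1 1 2 3 0 6 3 50 49 9 0 13 14 2 4 4 6 0 3 3 6-1 24"/>
exit: south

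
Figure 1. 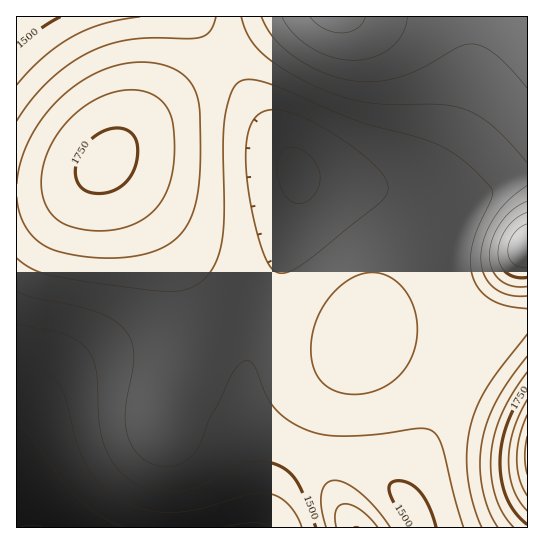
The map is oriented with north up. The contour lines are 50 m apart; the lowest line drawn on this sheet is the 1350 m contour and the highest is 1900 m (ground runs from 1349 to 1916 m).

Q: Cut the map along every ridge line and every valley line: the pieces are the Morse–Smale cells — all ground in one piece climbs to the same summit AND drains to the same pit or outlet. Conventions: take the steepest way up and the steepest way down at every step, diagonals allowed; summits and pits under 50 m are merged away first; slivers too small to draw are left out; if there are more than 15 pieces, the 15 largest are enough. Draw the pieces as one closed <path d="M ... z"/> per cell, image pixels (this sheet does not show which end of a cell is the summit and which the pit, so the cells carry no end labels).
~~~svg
<path d="M527 16l-236 0-25 13-43 29 65 96 13 23 22 6 34 2 34 7 24 9 23 16 8 3 9-4 36-28 20-9 17-4z"/><path d="M159 356l-40 0-34 9-26 15-30 29-13 20 1 99 239-1 0-33-8-41-4-59-3-9-10-9-12-5-36-11z"/><path d="M106 161l-13 12-19 10-28 6-30 2 1 237 12-19 36-33 20-11 34-9 40 0 40 8 32 12 10 9 2 8 2-3 3-32 16-49-35-16-24-17z"/><path d="M457 284l-23 7-48 22-17 12-8 11-20-3-77-24-16 49-4 33 3 51 9 52 1 34 8-1 12-33 7-11 17-15 21-8 21 0 18 5 24 14 20 19 0-13 15-34 35-69 33-59-7-3-13-13z"/><path d="M223 59l-17 10-44 35-38 37-15 16-2 6 98 113 24 17 36 15 24-70 8-35 2-25-11-24z"/><path d="M193 16l-176 0-1 174 17 1 28-4 20-7 12-7 69-69 59-44 2-2-2-3z"/><path d="M298 175l1 18-4 24-12 42-18 46 2 4 64 22 20 5 10 0 8-11 17-12 29-14 41-16-4-22 1-26-5-8-22-19-16-9-19-7-34-7-42-4-12-2z"/><path d="M527 320l-26 5-14-1-2 2-44 81-30 64-7 19 1 8 17 30 106-1z"/><path d="M343 460l-26 1-22 11-11 11-7 11-12 33 156 0-13-25-18-19-29-18z"/><path d="M527 176l-16 3-20 9-41 31-7 1-6-2 11 9 5 8-1 26 5 22 20-6 24-10 18-12 9-9z"/><path d="M527 247l-13 12-13 8-24 10-21 6 12 24 13 13 8 4 12 1 27-6z"/><path d="M290 16l-97 1 28 40 4 0 30-21z"/>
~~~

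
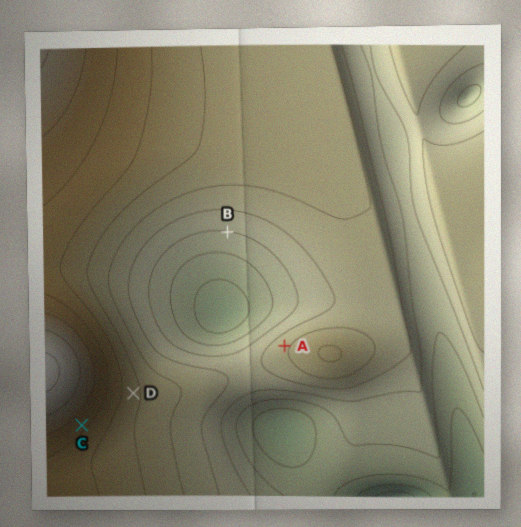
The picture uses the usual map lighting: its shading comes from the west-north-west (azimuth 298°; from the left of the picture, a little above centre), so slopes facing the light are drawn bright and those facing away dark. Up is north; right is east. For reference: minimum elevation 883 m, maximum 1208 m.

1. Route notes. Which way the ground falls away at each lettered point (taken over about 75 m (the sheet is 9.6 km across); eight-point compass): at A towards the NW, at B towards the S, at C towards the SE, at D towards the E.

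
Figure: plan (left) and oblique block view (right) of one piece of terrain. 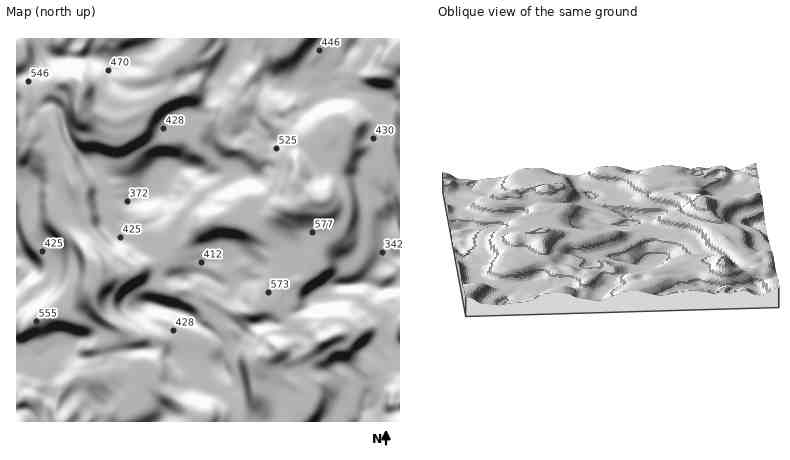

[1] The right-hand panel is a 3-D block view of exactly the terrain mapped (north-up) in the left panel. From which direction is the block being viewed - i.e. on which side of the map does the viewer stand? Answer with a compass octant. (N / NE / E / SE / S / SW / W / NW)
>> N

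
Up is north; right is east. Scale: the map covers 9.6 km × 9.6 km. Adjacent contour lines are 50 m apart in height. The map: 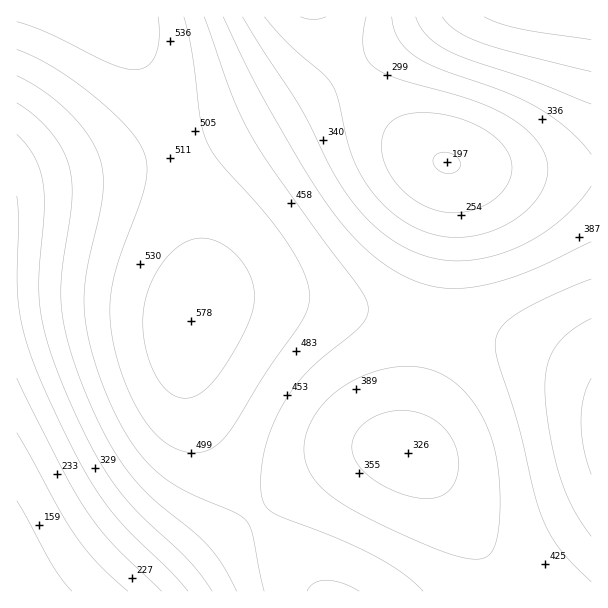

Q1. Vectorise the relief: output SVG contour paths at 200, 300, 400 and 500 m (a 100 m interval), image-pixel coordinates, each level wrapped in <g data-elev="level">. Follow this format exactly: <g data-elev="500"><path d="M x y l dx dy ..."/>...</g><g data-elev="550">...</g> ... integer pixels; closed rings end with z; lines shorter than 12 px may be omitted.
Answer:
<g data-elev="200"><path d="M17 433l43 77 17 27 22 27 29 27"/><path d="M444 173l-8-5-3-7 4-7 9-2 10 4 4 5 0 4-2 5-3 2z"/></g><g data-elev="300"><path d="M17 196l1 22-1 60 2 30 7 34 16 41 34 72 26 43 23 29 45 44 18 20"/><path d="M366 17l-3 18 1 15 4 10 7 8 23 11 63 17 30 11 27 16 19 18 10 18 1 9-1 9-3 11-6 9-17 18-14 9-16 7-17 5-16 1-17-1-15-4-15-6-15-10-21-21-18-27-9-24-11-48-6-13-10-11-33-28-24-27"/></g><g data-elev="400"><path d="M467 558l-36-11-64-29-32-19-20-18-6-11-4-11-1-10 1-12 5-12 6-12 10-12 10-9 18-12 20-8 19-5 20-1 16 3 15 6 14 10 13 14 14 23 9 24 5 28 1 35-2 25-6 17-4 5-5 2z"/><path d="M591 242l-67 31-26 9-25 5-21 2-20-3-19-6-20-10-19-14-18-17-18-20-17-24-23-36-37-65-38-77"/><path d="M17 103l18 13 16 16 12 18 7 18 2 15 0 17-10 73-1 35 4 21 6 24 22 58 18 35 20 29 22 24 40 32 15 15 15 20 14 25"/><path d="M416 17l5 10 7 9 9 8 12 7 22 9 66 22 54 22"/></g><g data-elev="500"><path d="M359 591l-17-8-16-3-12 3-7 8"/><path d="M591 318l-21 14-14 15-9 18-2 22 4 42 11 47 12 31 19 29"/><path d="M17 49l34 17 37 26 36 31 11 14 7 12 5 16-2 20-6 21-20 54-8 30-1 25 3 27 6 24 9 23 10 21 12 18 12 12 12 8 14 4 13 0 9-3 8-5 15-17 33-54 36-52 6-13 2-14-2-10-4-12-17-30-24-32-43-48-13-19-6-23-8-64-9-39"/><path d="M484 17l16 6 19 6 72 11"/></g>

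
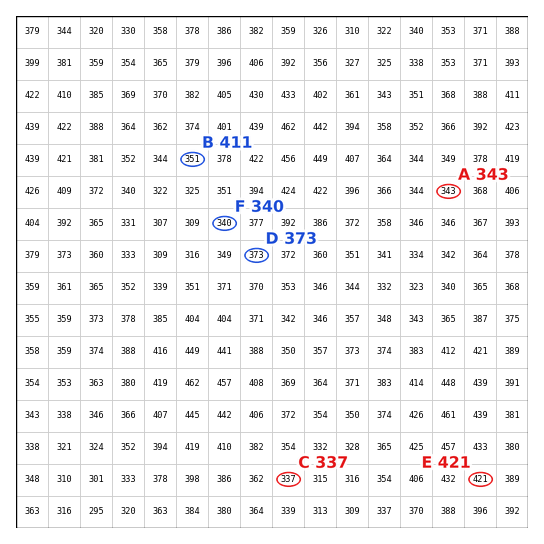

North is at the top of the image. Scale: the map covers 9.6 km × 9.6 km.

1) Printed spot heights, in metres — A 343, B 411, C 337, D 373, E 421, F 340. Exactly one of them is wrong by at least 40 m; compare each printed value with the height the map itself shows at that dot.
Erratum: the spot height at B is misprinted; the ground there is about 351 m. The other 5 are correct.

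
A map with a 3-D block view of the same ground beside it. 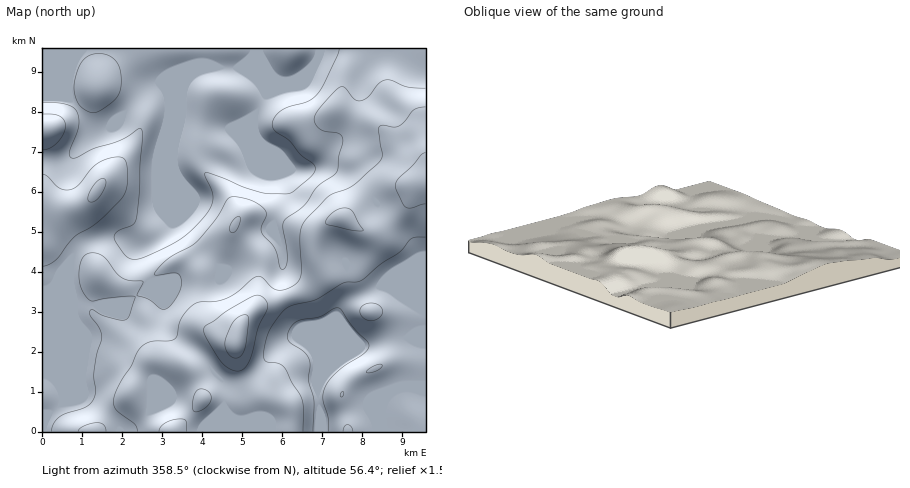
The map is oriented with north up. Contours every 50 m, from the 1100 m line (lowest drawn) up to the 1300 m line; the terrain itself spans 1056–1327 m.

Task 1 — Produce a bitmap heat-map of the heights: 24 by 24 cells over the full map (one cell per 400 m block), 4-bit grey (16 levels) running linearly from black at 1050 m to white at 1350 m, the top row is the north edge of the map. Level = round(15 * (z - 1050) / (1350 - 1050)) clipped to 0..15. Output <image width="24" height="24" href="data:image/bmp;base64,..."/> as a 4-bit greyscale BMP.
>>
<image width="24" height="24" href="data:image/bmp;base64,Qk2WAQAAAAAAAHYAAAAoAAAAGAAAABgAAAABAAQAAAAAACABAAATCwAAEwsAABAAAAAAAAAAAAAAABEREQAiIiIAMzMzAERERABVVVUAZmZmAHd3dwCIiIgAmZmZAKqqqgC7u7sAzMzMAN3d3QDu7u4A////AFZ3d4qqmZmZdXdmd1VWeIiaqZmZdXdmd1VVeYiKqZmZZXd2ZlVVaIiamZmXVWd3d1VVZ4mZm7h2VVV3d1VVZniJrdllVVVWZlVVVmZ5rNp1VVVmZlVVVWVomsuXZlaHdlVVVVVXd5qYh2d3ZlVWVVVWZnhniYh2ZlVWQ0VWZmdmiYiHdmVUMiJFZ3ZWmYiZh2ZUMiETV3VWipqpiGZmQyABRnZVeaqZmWZ3ZBAAJVQzV5mZqlRXdBABIyERNWeJq0NGZBASIRABI1Z4mlMjRCASIRARNFZ4mmQiIyACEQEjRVZ4iWQiEiEBEREkVWZ3eDMzIREBIhESNWVmdyI0MhABIhAAE1VWVSIzMhAAEQABAURERCIjIhERERASEDQzRA=="/>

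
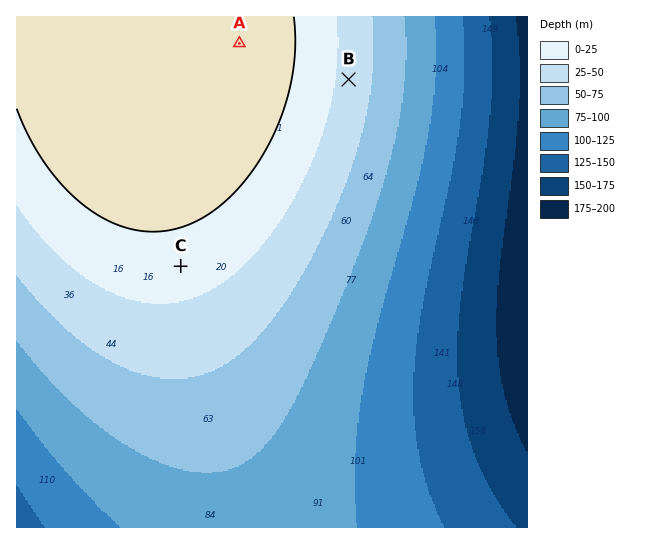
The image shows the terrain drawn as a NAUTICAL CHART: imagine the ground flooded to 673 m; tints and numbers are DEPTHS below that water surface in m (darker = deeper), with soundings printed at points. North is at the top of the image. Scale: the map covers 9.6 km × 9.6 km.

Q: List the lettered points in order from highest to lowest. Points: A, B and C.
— A C B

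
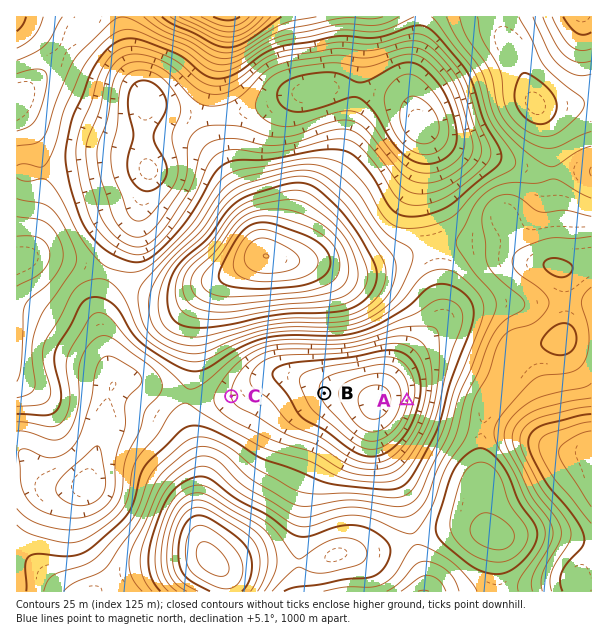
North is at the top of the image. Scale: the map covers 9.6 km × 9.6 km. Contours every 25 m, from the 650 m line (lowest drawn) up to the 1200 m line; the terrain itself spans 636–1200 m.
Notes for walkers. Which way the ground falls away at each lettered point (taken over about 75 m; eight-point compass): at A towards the W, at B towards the E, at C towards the E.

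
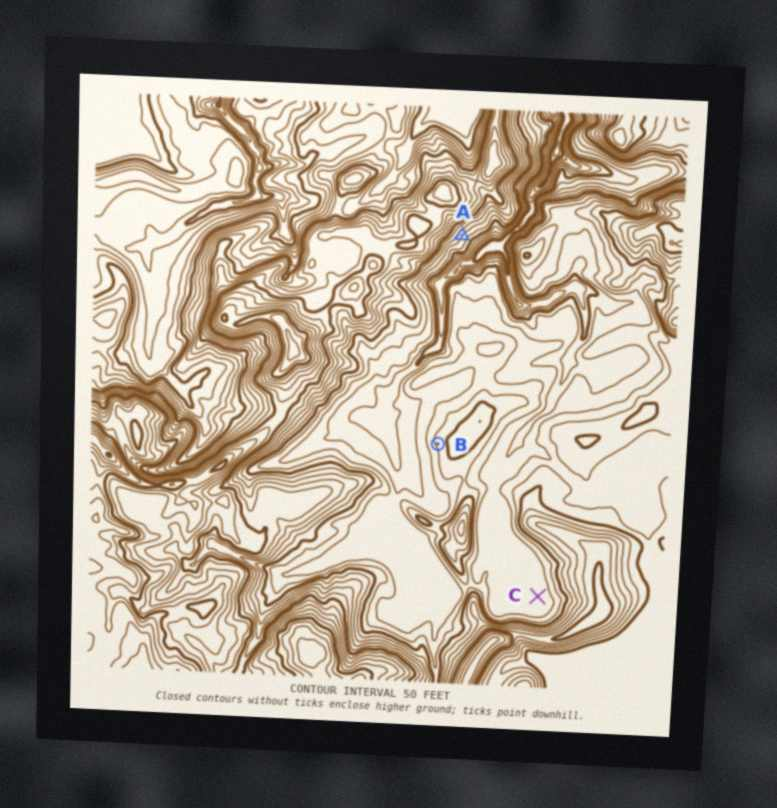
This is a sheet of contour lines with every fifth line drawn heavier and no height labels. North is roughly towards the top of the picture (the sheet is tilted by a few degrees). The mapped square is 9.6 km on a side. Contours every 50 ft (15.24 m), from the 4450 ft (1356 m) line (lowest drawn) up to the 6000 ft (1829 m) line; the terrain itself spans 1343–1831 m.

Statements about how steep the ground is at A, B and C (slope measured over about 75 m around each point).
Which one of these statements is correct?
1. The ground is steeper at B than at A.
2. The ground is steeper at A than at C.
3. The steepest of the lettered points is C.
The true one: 2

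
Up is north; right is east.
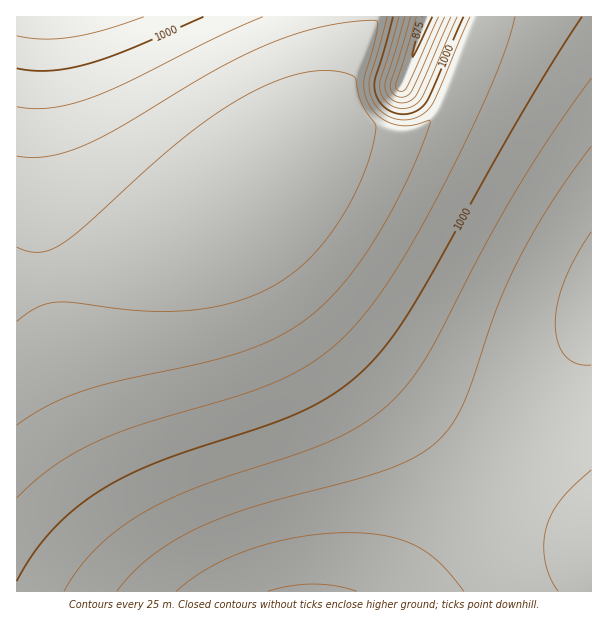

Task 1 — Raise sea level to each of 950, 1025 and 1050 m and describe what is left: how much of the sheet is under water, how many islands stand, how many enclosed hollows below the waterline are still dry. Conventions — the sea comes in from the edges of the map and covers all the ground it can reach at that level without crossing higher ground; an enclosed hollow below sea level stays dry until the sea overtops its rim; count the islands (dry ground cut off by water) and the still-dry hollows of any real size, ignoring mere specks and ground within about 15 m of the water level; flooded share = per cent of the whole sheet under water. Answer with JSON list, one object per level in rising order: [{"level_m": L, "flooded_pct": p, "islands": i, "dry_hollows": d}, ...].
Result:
[{"level_m": 950, "flooded_pct": 22, "islands": 0, "dry_hollows": 0}, {"level_m": 1025, "flooded_pct": 57, "islands": 0, "dry_hollows": 0}, {"level_m": 1050, "flooded_pct": 70, "islands": 0, "dry_hollows": 0}]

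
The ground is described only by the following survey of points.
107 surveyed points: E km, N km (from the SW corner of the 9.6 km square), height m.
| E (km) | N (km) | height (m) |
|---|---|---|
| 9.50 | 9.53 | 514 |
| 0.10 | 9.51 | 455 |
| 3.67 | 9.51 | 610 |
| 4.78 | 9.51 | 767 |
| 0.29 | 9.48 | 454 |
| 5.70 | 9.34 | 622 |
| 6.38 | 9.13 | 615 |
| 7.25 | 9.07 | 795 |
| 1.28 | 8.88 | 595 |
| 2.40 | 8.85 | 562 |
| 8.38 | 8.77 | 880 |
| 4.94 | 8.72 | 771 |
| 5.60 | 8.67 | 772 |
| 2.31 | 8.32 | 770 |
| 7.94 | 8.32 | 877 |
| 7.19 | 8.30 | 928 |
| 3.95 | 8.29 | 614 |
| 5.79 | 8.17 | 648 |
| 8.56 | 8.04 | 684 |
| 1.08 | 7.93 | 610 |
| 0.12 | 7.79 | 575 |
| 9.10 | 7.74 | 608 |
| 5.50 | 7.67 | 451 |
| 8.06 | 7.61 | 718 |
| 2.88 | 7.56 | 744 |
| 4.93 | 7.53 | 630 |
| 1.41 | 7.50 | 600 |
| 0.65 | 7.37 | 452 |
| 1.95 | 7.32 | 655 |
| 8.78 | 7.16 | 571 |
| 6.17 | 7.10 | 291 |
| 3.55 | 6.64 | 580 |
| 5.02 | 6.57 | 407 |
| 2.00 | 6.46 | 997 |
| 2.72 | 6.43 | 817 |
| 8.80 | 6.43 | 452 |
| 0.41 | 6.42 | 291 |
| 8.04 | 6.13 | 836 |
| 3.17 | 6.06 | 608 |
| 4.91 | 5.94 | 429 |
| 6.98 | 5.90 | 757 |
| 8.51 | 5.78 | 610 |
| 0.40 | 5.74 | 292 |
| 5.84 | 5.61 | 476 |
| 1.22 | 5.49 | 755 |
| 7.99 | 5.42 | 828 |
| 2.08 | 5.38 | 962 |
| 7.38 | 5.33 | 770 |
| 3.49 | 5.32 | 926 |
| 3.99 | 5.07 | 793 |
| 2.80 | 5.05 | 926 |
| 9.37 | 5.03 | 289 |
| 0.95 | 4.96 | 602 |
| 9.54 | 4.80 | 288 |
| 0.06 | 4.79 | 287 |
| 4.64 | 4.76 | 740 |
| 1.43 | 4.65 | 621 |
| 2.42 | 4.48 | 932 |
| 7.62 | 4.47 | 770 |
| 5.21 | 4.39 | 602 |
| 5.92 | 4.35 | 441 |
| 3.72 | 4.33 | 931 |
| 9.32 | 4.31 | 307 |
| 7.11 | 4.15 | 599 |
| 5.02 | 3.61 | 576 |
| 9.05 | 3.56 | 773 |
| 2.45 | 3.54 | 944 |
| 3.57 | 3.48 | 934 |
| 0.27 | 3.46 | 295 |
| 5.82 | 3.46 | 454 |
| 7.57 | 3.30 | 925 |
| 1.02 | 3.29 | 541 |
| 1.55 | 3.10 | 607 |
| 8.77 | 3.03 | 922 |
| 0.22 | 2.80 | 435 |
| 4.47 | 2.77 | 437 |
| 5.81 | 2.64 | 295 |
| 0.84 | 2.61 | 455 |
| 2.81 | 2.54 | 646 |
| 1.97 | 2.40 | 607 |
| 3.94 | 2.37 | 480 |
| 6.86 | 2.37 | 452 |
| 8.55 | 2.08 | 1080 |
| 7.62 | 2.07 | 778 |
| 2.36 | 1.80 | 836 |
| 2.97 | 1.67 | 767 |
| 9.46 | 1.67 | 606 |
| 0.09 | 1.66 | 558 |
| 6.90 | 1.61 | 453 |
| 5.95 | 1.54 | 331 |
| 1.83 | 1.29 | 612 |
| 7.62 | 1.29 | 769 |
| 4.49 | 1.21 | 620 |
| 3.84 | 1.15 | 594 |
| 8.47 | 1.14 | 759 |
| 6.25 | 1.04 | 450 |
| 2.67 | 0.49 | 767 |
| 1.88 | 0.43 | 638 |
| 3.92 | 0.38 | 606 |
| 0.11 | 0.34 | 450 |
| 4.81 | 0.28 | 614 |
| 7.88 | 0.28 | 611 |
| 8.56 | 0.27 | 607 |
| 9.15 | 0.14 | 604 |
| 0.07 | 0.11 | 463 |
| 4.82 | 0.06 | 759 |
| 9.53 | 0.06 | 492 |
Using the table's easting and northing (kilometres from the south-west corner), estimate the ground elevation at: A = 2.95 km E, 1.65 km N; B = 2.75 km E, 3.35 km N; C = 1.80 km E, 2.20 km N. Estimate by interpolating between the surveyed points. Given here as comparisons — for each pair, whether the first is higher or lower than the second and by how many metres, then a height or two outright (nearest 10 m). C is lower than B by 290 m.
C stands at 610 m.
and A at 770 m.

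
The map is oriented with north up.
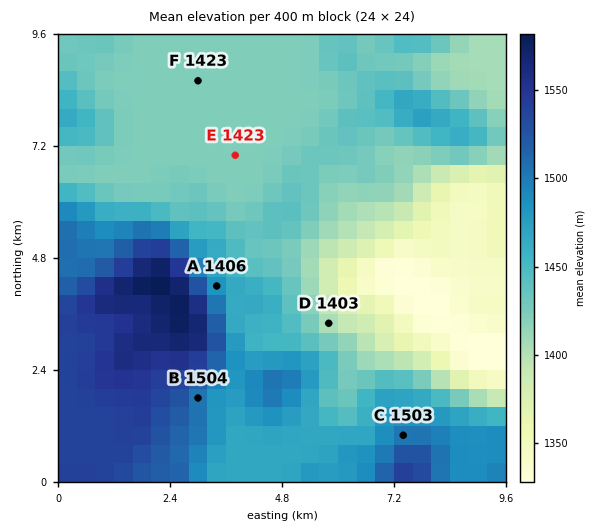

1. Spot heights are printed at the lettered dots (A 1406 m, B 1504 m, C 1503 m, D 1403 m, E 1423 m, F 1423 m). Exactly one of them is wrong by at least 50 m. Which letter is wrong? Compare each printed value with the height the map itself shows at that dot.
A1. A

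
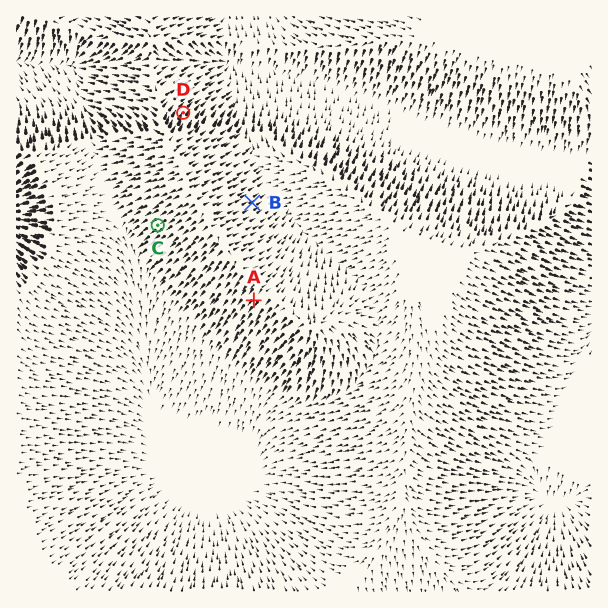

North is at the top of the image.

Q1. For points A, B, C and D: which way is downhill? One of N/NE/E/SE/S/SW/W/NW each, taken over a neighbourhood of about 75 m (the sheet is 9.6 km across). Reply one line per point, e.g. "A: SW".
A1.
A: SW
B: NE
C: SW
D: NE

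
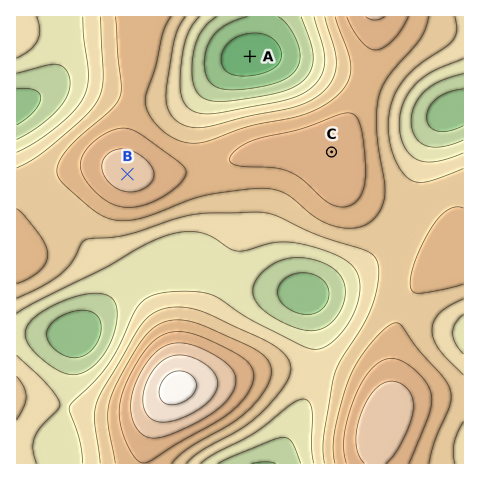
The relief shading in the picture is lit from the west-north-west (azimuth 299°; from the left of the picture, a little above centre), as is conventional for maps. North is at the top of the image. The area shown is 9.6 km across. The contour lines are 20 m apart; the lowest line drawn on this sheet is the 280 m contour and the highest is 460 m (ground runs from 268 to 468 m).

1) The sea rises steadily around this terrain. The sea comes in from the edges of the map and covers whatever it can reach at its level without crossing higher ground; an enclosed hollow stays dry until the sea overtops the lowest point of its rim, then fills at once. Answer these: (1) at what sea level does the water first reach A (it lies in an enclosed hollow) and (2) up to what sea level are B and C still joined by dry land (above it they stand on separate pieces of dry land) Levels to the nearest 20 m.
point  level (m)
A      300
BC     400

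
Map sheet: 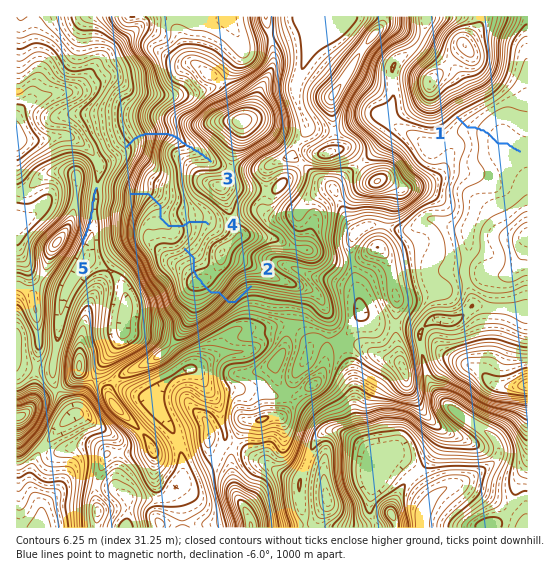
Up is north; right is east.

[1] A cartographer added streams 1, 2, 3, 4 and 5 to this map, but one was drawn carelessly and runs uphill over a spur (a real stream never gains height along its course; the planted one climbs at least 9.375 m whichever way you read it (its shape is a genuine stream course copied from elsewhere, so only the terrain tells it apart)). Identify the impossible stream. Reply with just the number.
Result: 2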